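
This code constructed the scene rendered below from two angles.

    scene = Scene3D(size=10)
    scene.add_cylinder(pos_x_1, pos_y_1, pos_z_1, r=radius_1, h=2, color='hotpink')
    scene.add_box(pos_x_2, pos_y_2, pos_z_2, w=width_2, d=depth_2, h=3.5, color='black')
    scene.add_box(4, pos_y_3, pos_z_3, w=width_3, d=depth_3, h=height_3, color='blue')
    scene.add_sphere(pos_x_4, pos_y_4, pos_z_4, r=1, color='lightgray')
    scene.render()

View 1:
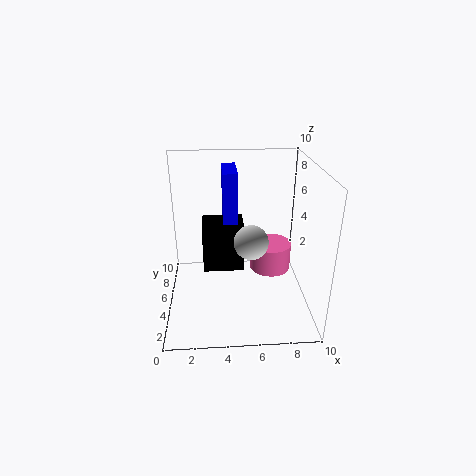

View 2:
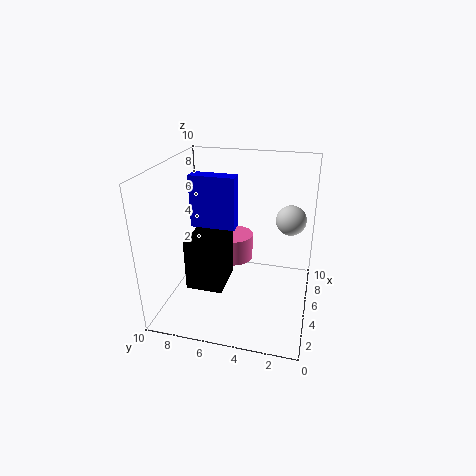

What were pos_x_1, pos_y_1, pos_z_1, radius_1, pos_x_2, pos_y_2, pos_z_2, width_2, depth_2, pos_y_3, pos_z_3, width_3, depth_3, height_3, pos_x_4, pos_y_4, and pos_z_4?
pos_x_1 = 7.5; pos_y_1 = 6; pos_z_1 = 2; radius_1 = 1.5; pos_x_2 = 2.5; pos_y_2 = 5.5; pos_z_2 = 2; width_2 = 3; depth_2 = 2.5; pos_y_3 = 5; pos_z_3 = 6; width_3 = 1; depth_3 = 3; height_3 = 3.5; pos_x_4 = 5.5; pos_y_4 = 1.5; pos_z_4 = 6.5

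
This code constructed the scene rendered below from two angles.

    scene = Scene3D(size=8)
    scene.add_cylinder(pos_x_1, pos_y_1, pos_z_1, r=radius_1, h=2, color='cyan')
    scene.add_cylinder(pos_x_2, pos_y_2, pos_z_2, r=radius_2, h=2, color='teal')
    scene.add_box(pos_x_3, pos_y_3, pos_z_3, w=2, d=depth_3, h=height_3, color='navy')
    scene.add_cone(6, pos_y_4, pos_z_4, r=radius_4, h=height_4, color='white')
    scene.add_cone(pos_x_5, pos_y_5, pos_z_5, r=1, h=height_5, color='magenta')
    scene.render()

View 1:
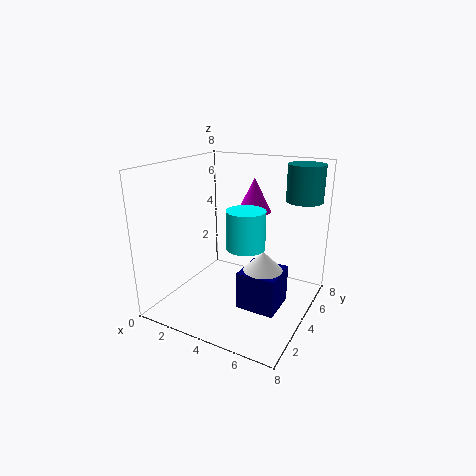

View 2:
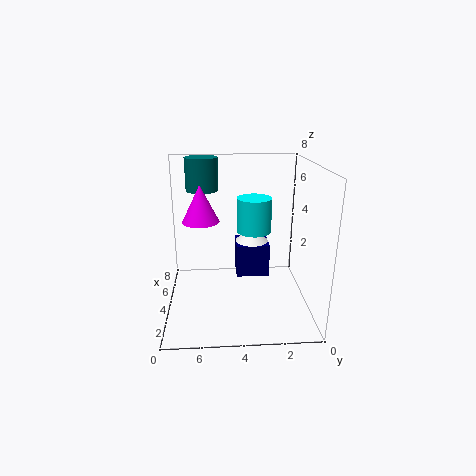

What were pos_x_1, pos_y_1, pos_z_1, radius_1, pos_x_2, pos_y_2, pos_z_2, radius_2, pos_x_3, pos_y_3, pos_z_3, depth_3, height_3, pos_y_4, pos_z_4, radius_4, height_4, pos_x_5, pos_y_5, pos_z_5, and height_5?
pos_x_1 = 5; pos_y_1 = 3; pos_z_1 = 4; radius_1 = 1; pos_x_2 = 7; pos_y_2 = 6; pos_z_2 = 6; radius_2 = 1; pos_x_3 = 5; pos_y_3 = 2; pos_z_3 = 1; depth_3 = 2; height_3 = 2; pos_y_4 = 3; pos_z_4 = 3; radius_4 = 1; height_4 = 1; pos_x_5 = 4; pos_y_5 = 6; pos_z_5 = 5; height_5 = 2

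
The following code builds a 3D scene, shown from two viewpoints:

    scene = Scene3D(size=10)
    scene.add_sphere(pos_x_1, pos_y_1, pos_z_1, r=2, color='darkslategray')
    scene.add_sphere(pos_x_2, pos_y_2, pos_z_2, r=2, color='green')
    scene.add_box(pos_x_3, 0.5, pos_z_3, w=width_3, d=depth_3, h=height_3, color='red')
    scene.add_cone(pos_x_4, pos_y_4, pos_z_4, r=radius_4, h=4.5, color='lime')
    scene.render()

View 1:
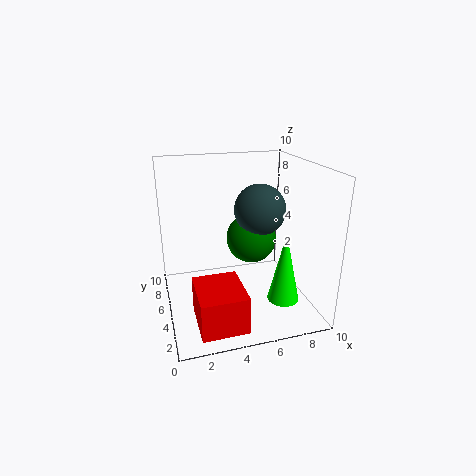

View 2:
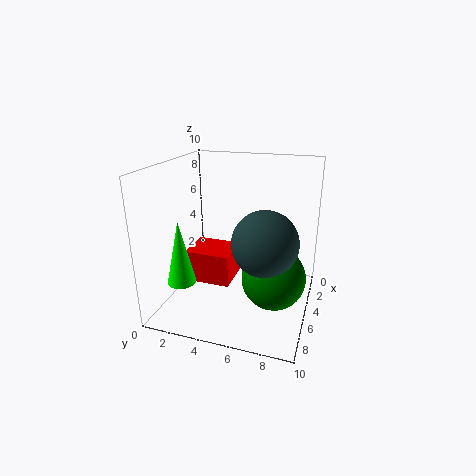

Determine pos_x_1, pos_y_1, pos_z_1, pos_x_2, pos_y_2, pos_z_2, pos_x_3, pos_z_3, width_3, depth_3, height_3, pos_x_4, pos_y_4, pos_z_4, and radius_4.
pos_x_1 = 7.5; pos_y_1 = 7.5; pos_z_1 = 6; pos_x_2 = 7; pos_y_2 = 8; pos_z_2 = 3.5; pos_x_3 = 1.5; pos_z_3 = 0.5; width_3 = 3; depth_3 = 3.5; height_3 = 2.5; pos_x_4 = 7; pos_y_4 = 1.5; pos_z_4 = 2; radius_4 = 1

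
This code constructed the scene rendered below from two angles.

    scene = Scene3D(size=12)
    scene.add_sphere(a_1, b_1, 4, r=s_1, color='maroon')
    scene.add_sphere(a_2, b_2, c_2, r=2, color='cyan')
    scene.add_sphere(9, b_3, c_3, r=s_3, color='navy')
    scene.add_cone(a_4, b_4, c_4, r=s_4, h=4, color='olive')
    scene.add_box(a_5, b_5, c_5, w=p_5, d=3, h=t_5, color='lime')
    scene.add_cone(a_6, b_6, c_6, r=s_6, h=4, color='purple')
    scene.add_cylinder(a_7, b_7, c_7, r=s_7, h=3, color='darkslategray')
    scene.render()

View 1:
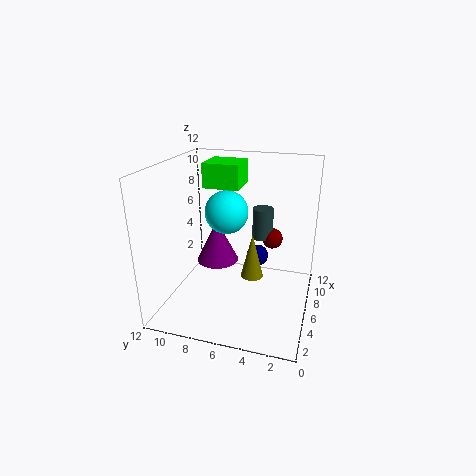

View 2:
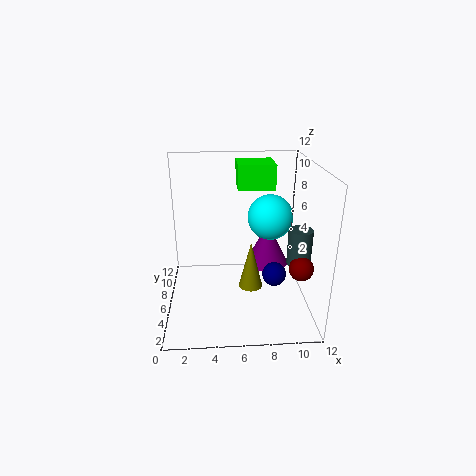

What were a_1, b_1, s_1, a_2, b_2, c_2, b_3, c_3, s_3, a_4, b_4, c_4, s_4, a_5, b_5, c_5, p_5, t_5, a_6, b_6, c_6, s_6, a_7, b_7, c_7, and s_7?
a_1 = 11; b_1 = 4; s_1 = 1; a_2 = 9; b_2 = 8; c_2 = 7; b_3 = 5; c_3 = 3; s_3 = 1; a_4 = 7; b_4 = 5; c_4 = 2; s_4 = 1; a_5 = 6; b_5 = 6; c_5 = 10; p_5 = 3; t_5 = 2; a_6 = 9; b_6 = 9; c_6 = 2; s_6 = 2; a_7 = 11; b_7 = 5; c_7 = 4; s_7 = 1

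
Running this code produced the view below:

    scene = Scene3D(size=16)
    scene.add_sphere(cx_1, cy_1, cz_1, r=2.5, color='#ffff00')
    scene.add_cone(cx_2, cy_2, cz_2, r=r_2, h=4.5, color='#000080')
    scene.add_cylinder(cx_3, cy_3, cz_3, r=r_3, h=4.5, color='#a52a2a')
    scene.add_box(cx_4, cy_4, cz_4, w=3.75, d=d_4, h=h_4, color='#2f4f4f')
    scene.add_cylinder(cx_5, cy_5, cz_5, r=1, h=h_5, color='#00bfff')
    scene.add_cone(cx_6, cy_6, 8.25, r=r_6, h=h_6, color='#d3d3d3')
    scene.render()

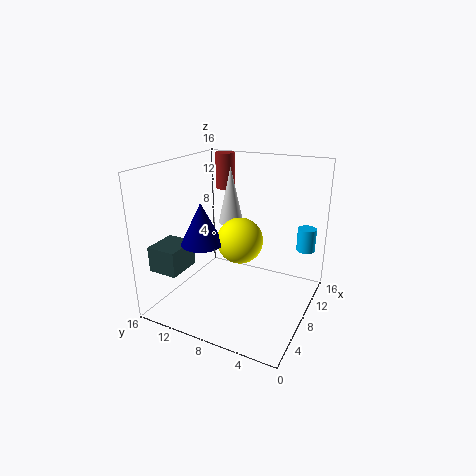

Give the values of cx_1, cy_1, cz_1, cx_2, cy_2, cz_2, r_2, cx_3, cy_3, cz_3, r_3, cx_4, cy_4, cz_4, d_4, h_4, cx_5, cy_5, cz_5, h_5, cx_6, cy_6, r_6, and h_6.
cx_1 = 7.5, cy_1 = 7.5, cz_1 = 8, cx_2 = 5, cy_2 = 10.75, cz_2 = 8, r_2 = 2.25, cx_3 = 14.75, cy_3 = 13.25, cz_3 = 11.5, r_3 = 1.25, cx_4 = 1.5, cy_4 = 12, cz_4 = 5.25, d_4 = 3.25, h_4 = 2.75, cx_5 = 10.5, cy_5 = 1, cz_5 = 7, h_5 = 2.5, cx_6 = 11.5, cy_6 = 10.75, r_6 = 1.5, h_6 = 6.75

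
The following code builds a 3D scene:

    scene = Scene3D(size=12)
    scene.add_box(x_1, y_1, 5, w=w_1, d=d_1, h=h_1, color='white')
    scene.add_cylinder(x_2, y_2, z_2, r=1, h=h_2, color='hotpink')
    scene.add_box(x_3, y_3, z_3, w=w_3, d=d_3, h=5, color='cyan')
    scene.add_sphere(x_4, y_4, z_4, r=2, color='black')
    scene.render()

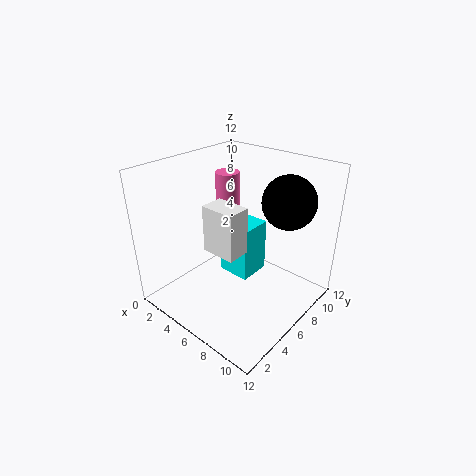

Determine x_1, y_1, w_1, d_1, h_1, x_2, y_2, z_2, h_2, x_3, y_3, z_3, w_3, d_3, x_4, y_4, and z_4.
x_1 = 4, y_1 = 4, w_1 = 3, d_1 = 2, h_1 = 4, x_2 = 4, y_2 = 7, z_2 = 7, h_2 = 4, x_3 = 3, y_3 = 7, z_3 = 1, w_3 = 3, d_3 = 3, x_4 = 10, y_4 = 7, z_4 = 10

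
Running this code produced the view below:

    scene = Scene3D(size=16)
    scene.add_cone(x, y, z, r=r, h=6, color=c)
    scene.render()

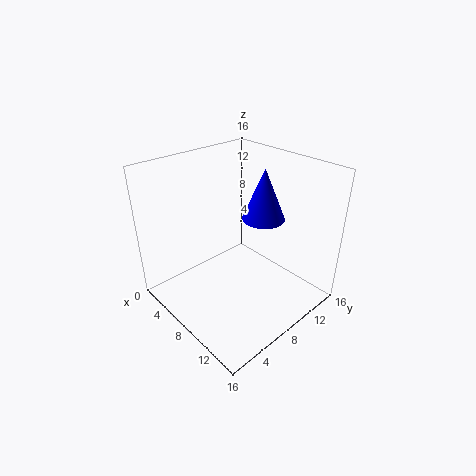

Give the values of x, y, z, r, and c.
x = 8
y = 12
z = 9
r = 2.5
c = 'blue'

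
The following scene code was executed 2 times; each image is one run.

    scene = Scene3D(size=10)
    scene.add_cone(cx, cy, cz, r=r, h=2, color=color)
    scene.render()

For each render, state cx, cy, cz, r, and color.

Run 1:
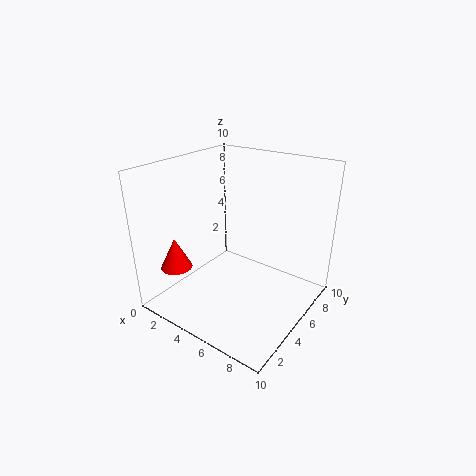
cx = 3
cy = 1
cz = 4
r = 1
color = 'red'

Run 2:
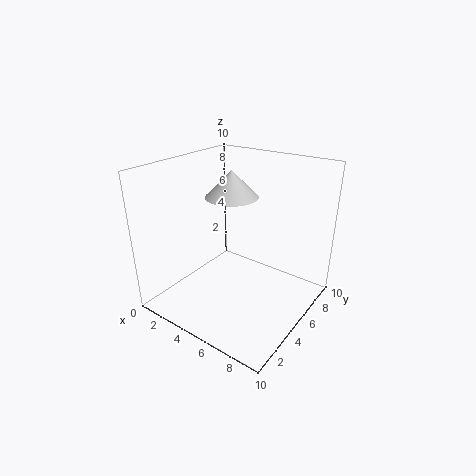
cx = 3
cy = 7
cz = 7
r = 2
color = 'lightgray'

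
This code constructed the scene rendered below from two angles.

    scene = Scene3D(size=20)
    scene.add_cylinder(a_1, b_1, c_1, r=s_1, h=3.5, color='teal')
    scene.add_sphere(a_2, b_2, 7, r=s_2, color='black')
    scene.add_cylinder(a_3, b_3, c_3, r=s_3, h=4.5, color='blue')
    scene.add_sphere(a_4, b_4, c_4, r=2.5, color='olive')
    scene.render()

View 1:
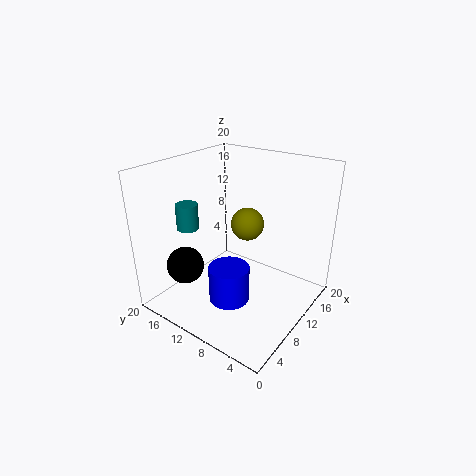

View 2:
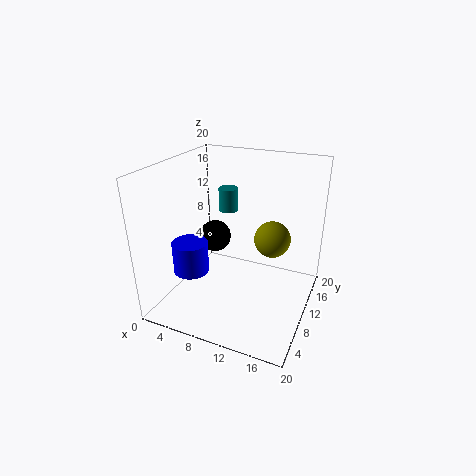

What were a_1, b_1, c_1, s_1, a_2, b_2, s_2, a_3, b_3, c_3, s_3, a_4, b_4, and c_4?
a_1 = 6, b_1 = 15.5, c_1 = 11.5, s_1 = 1.5, a_2 = 4, b_2 = 14.5, s_2 = 2.5, a_3 = 4, b_3 = 7, c_3 = 5, s_3 = 2.5, a_4 = 14.5, b_4 = 11.5, c_4 = 10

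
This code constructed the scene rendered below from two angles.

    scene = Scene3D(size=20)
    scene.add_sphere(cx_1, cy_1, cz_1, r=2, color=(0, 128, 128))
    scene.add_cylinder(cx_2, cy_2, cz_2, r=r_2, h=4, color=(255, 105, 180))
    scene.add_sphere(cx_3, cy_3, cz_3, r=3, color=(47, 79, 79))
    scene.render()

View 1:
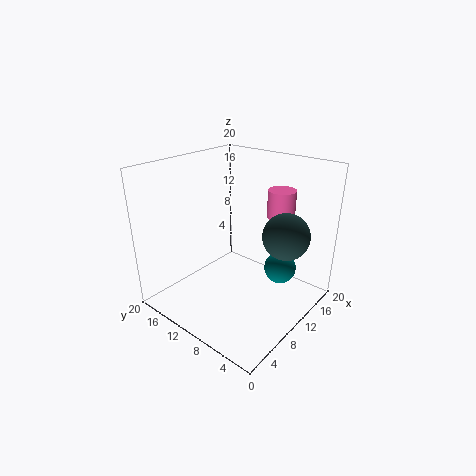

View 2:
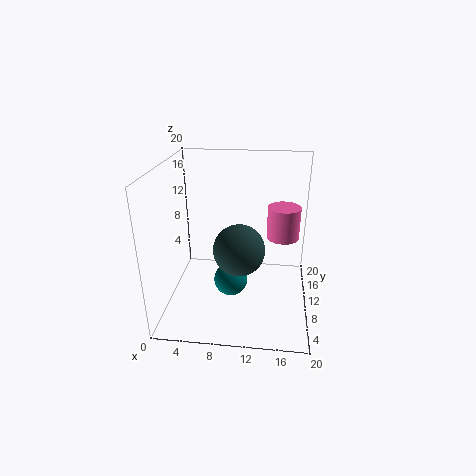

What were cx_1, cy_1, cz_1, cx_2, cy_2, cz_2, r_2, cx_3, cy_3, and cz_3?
cx_1 = 10; cy_1 = 3; cz_1 = 8; cx_2 = 16; cy_2 = 7; cz_2 = 12; r_2 = 2; cx_3 = 11; cy_3 = 3; cz_3 = 12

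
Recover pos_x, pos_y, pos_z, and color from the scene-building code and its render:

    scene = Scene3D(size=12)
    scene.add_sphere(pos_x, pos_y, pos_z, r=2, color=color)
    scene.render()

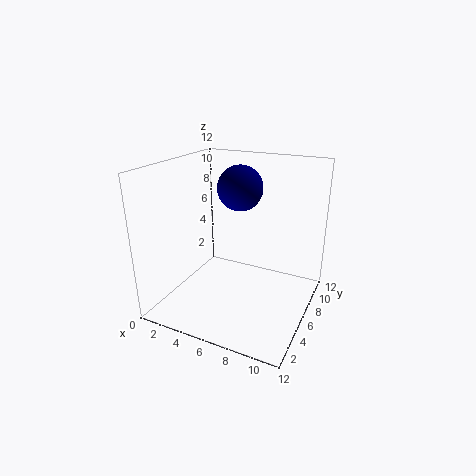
pos_x = 5; pos_y = 8.5; pos_z = 9.5; color = 'navy'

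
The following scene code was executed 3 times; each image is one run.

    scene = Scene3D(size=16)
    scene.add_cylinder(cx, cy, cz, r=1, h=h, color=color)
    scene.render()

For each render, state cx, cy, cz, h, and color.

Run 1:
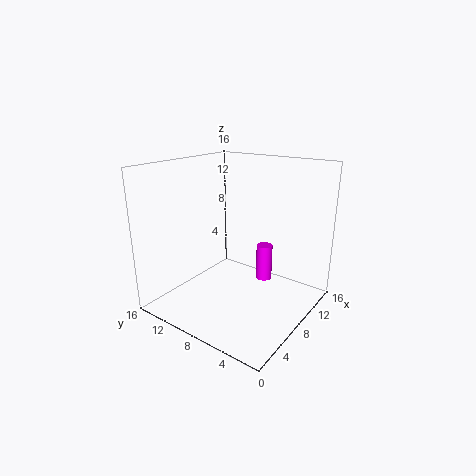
cx = 13, cy = 7.5, cz = 1, h = 4.5, color = 'magenta'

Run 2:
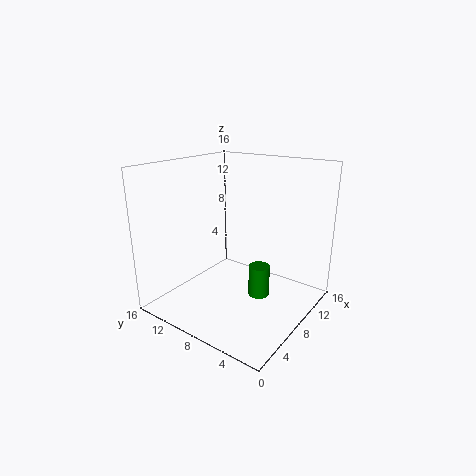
cx = 4.5, cy = 3, cz = 4.5, h = 3, color = 'green'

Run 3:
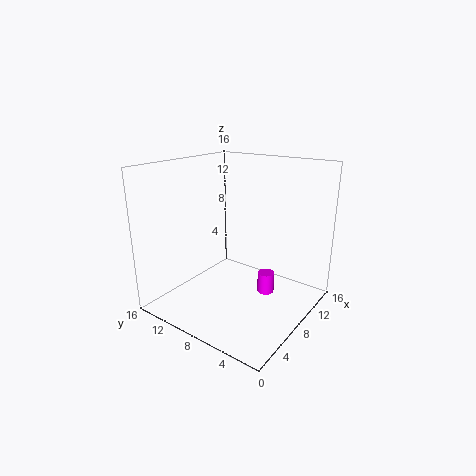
cx = 11, cy = 6, cz = 0.5, h = 2.5, color = 'magenta'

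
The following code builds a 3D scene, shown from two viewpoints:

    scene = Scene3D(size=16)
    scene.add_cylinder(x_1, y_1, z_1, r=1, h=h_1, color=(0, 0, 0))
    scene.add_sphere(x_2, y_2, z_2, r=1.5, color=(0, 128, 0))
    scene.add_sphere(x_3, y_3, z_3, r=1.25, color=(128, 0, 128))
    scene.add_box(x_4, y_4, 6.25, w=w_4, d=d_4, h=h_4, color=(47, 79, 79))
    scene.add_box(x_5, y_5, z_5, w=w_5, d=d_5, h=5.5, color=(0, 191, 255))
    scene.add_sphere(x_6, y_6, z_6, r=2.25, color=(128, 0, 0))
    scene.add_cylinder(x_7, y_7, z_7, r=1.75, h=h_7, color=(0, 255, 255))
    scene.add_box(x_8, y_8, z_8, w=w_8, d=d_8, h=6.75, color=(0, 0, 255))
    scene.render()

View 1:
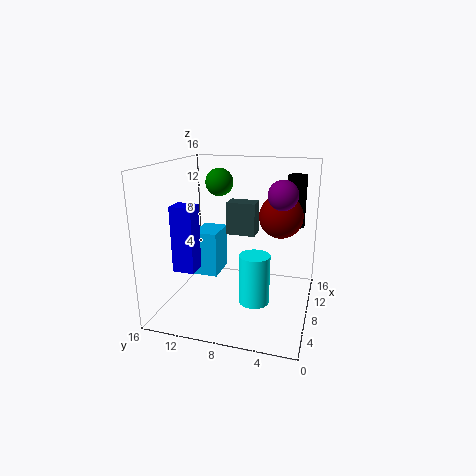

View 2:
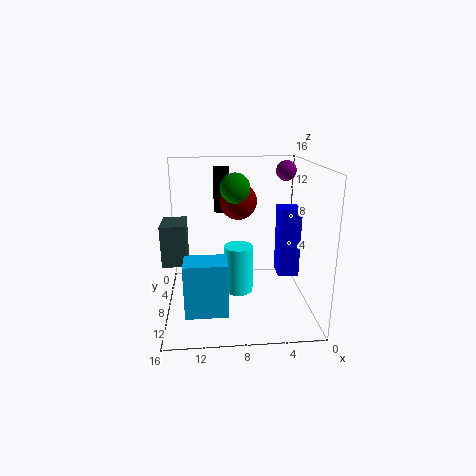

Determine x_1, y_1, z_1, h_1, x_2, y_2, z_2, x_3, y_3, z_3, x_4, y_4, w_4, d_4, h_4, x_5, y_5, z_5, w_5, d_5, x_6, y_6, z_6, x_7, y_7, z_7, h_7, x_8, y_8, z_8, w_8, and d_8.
x_1 = 9.5; y_1 = 2; z_1 = 9.5; h_1 = 5.5; x_2 = 8.5; y_2 = 10.25; z_2 = 14; x_3 = 1.5; y_3 = 2.25; z_3 = 14.5; x_4 = 13.5; y_4 = 7.5; w_4 = 2.5; d_4 = 3.75; h_4 = 4.25; x_5 = 9.5; y_5 = 11.25; z_5 = 2; w_5 = 4.25; d_5 = 3; x_6 = 7.5; y_6 = 3.25; z_6 = 11; x_7 = 7.75; y_7 = 6; z_7 = 0.5; h_7 = 5.75; x_8 = 2.5; y_8 = 11; z_8 = 5.75; w_8 = 2; d_8 = 2.25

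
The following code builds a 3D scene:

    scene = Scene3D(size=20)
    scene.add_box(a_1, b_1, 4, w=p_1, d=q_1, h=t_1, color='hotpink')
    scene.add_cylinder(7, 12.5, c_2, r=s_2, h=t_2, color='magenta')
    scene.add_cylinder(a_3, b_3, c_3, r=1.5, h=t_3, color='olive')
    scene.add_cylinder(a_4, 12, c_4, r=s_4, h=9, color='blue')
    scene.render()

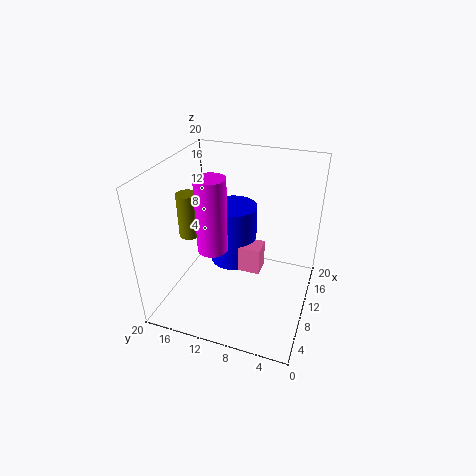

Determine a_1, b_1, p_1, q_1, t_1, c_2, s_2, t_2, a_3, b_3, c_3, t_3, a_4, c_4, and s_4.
a_1 = 10.5
b_1 = 7
p_1 = 3
q_1 = 6
t_1 = 4
c_2 = 9.5
s_2 = 2
t_2 = 10
a_3 = 10
b_3 = 17.5
c_3 = 9
t_3 = 6.5
a_4 = 13.5
c_4 = 4
s_4 = 3.5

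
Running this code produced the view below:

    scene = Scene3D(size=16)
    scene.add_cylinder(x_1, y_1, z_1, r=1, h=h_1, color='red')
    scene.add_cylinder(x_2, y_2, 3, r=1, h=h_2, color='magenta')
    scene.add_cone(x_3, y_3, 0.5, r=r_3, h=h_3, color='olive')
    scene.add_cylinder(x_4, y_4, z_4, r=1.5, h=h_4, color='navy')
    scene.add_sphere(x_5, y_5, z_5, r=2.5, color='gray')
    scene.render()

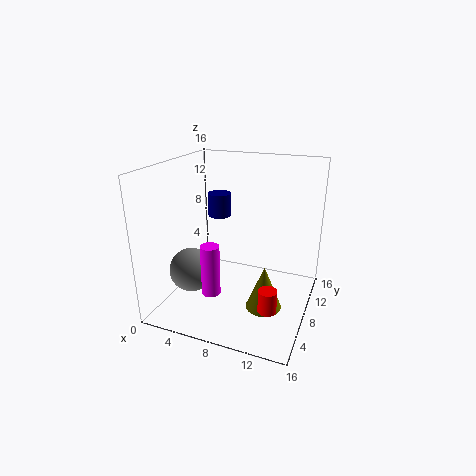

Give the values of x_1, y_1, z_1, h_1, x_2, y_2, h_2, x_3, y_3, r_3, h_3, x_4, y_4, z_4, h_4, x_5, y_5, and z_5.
x_1 = 12.5; y_1 = 5; z_1 = 1.5; h_1 = 2.5; x_2 = 6.5; y_2 = 4; h_2 = 5.5; x_3 = 11.5; y_3 = 7; r_3 = 2; h_3 = 5; x_4 = 3; y_4 = 14; z_4 = 8; h_4 = 3; x_5 = 3; y_5 = 6; z_5 = 4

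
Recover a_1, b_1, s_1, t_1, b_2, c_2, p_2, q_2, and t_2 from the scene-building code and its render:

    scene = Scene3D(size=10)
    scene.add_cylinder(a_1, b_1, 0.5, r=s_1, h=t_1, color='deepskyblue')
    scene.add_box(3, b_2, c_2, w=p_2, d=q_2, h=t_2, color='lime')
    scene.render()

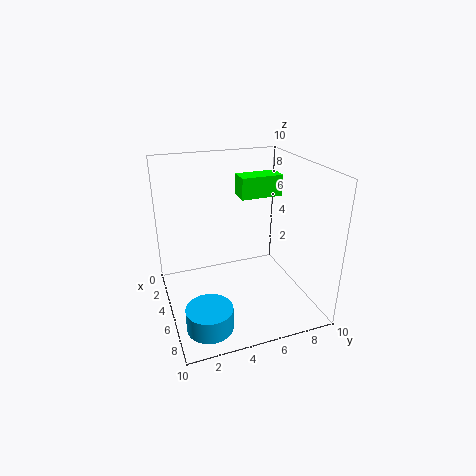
a_1 = 8, b_1 = 2, s_1 = 1.5, t_1 = 1.5, b_2 = 5.5, c_2 = 7.5, p_2 = 1.5, q_2 = 3, t_2 = 1.5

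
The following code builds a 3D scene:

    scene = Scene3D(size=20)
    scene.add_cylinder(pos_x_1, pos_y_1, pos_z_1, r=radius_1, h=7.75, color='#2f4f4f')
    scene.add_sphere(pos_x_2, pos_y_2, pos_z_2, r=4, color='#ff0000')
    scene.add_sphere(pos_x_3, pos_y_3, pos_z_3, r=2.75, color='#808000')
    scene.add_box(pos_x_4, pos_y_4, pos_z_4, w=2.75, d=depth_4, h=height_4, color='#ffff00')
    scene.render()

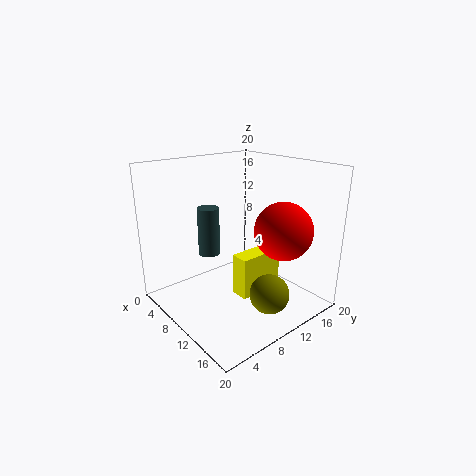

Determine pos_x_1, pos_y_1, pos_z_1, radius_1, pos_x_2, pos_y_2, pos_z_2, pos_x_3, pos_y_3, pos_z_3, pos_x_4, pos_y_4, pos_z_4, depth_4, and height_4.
pos_x_1 = 1.75; pos_y_1 = 10.75; pos_z_1 = 4.5; radius_1 = 1.75; pos_x_2 = 14.5; pos_y_2 = 14.25; pos_z_2 = 11.25; pos_x_3 = 15; pos_y_3 = 11.5; pos_z_3 = 2.75; pos_x_4 = 8.5; pos_y_4 = 10.25; pos_z_4 = 0.5; depth_4 = 7; height_4 = 6.25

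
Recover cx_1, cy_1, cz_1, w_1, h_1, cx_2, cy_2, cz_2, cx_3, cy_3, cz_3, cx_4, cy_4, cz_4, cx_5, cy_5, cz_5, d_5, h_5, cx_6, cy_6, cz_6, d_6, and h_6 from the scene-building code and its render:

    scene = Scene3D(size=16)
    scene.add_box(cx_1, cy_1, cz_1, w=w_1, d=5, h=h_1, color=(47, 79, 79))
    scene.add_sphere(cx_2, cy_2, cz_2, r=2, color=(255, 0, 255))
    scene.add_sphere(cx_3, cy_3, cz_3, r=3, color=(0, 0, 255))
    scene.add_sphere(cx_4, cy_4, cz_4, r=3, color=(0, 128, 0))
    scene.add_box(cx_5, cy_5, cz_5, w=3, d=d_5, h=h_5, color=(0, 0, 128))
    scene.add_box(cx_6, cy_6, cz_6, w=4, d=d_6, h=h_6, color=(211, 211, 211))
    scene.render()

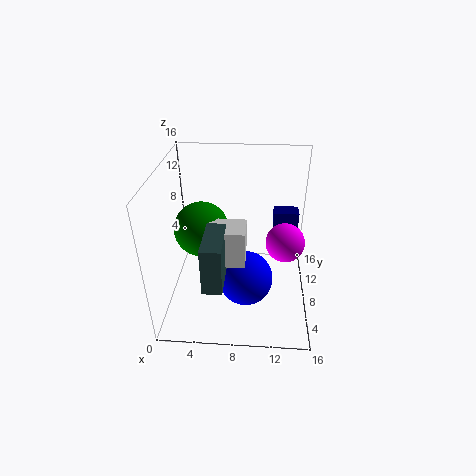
cx_1 = 5, cy_1 = 1, cz_1 = 6, w_1 = 2, h_1 = 5, cx_2 = 13, cy_2 = 6, cz_2 = 9, cx_3 = 9, cy_3 = 6, cz_3 = 4, cx_4 = 4, cy_4 = 8, cz_4 = 9, cx_5 = 12, cy_5 = 12, cz_5 = 7, d_5 = 2, h_5 = 2, cx_6 = 5, cy_6 = 4, cz_6 = 7, d_6 = 3, h_6 = 4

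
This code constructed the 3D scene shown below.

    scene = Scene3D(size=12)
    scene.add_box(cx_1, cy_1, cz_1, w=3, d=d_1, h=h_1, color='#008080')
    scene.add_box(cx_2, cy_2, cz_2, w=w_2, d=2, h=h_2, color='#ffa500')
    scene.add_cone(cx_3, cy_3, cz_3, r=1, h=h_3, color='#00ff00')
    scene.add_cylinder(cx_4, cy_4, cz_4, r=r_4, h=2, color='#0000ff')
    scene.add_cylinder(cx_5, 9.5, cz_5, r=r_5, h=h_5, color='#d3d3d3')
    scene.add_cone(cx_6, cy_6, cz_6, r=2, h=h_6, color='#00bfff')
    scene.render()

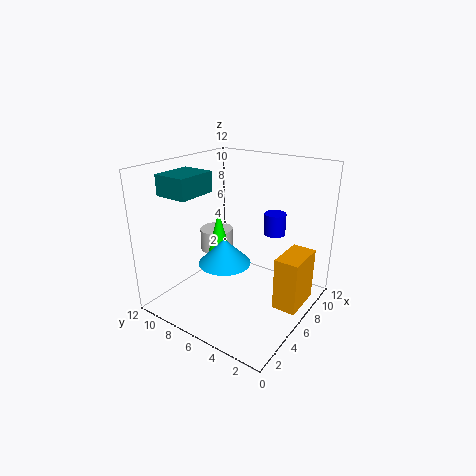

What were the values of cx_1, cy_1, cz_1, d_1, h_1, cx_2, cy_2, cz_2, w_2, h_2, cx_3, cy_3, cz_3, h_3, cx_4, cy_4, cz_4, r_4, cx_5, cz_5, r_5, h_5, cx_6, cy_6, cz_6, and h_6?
cx_1 = 0.5
cy_1 = 6.5
cz_1 = 10.5
d_1 = 2.5
h_1 = 1.5
cx_2 = 6
cy_2 = 0.5
cz_2 = 0.5
w_2 = 3.5
h_2 = 4.5
cx_3 = 6
cy_3 = 8
cz_3 = 4
h_3 = 4
cx_4 = 10.5
cy_4 = 5
cz_4 = 5
r_4 = 1
cx_5 = 7.5
cz_5 = 3.5
r_5 = 1.5
h_5 = 2
cx_6 = 3.5
cy_6 = 5.5
cz_6 = 5
h_6 = 2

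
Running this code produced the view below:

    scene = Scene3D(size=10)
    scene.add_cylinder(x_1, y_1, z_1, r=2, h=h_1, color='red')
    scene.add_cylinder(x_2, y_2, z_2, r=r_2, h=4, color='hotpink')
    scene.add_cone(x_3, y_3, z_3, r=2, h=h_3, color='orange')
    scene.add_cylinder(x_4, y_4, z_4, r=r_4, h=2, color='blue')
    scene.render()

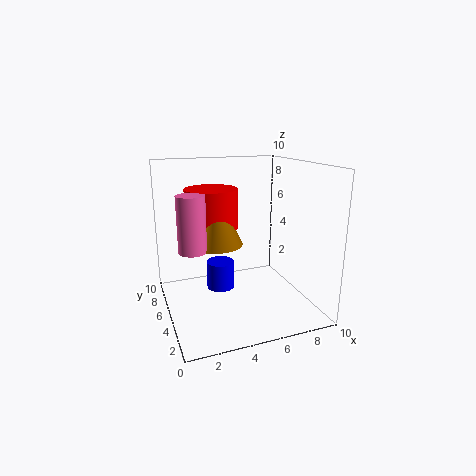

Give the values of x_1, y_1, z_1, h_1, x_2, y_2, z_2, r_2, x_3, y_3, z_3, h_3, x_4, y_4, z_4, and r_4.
x_1 = 4
y_1 = 8
z_1 = 5
h_1 = 3
x_2 = 2
y_2 = 6
z_2 = 4
r_2 = 1
x_3 = 4
y_3 = 7
z_3 = 4
h_3 = 4
x_4 = 4
y_4 = 6
z_4 = 1
r_4 = 1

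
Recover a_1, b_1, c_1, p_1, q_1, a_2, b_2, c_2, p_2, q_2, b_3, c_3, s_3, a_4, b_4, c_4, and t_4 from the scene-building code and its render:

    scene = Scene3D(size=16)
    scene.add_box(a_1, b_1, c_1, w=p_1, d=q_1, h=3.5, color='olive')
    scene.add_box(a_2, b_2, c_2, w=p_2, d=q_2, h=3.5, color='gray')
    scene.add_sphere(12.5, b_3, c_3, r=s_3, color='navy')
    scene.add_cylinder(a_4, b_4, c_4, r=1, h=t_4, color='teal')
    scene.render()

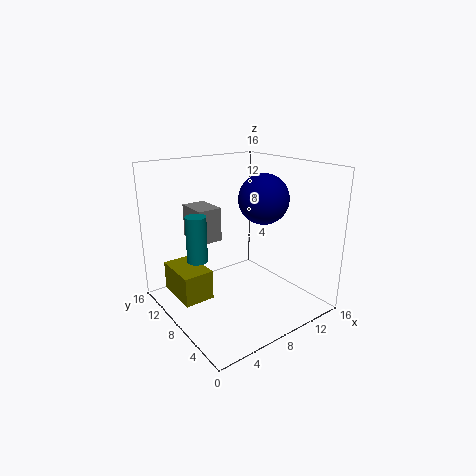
a_1 = 2
b_1 = 9.5
c_1 = 0.5
p_1 = 3.5
q_1 = 5.5
a_2 = 3
b_2 = 7.5
c_2 = 8.5
p_2 = 2.5
q_2 = 3.5
b_3 = 9
c_3 = 11.5
s_3 = 3
a_4 = 2
b_4 = 6.5
c_4 = 7.5
t_4 = 4.5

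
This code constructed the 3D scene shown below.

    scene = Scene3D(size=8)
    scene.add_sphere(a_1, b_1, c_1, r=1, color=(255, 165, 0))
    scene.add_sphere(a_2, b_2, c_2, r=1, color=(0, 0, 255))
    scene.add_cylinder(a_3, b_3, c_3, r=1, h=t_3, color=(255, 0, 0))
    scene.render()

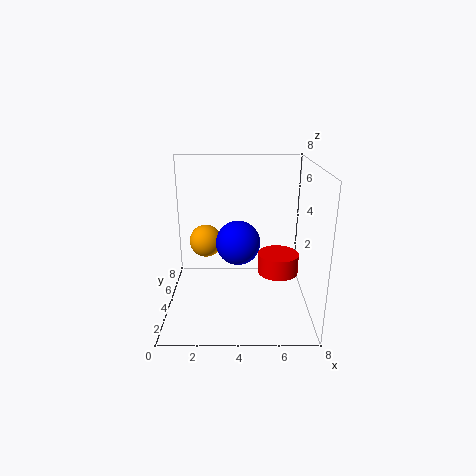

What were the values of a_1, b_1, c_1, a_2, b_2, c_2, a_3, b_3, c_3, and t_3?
a_1 = 2, b_1 = 6, c_1 = 3, a_2 = 4, b_2 = 1, c_2 = 5, a_3 = 6, b_3 = 2, c_3 = 3, t_3 = 1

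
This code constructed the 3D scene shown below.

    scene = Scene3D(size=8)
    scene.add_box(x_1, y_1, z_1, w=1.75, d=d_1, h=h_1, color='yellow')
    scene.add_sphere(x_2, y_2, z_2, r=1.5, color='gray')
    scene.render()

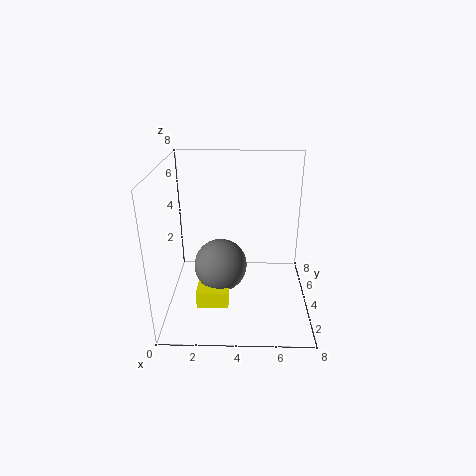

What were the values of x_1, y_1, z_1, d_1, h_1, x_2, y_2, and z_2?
x_1 = 1.75
y_1 = 2.25
z_1 = 0.5
d_1 = 1.25
h_1 = 1
x_2 = 3
y_2 = 4
z_2 = 2.25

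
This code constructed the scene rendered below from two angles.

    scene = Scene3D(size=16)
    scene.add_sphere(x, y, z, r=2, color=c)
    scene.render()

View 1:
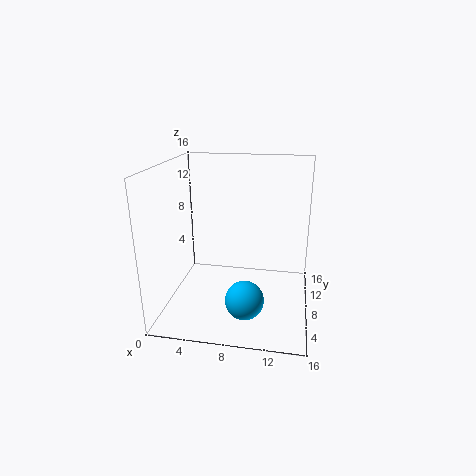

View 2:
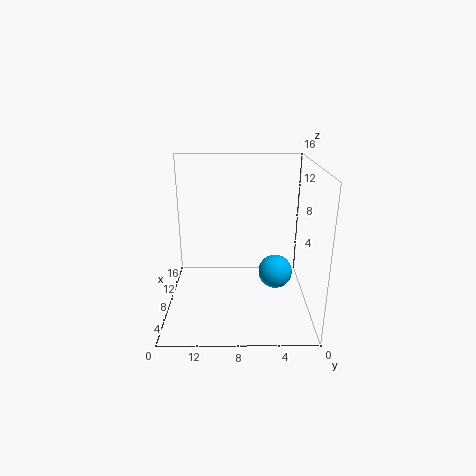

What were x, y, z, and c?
x = 9.5; y = 3.5; z = 3; c = 'deepskyblue'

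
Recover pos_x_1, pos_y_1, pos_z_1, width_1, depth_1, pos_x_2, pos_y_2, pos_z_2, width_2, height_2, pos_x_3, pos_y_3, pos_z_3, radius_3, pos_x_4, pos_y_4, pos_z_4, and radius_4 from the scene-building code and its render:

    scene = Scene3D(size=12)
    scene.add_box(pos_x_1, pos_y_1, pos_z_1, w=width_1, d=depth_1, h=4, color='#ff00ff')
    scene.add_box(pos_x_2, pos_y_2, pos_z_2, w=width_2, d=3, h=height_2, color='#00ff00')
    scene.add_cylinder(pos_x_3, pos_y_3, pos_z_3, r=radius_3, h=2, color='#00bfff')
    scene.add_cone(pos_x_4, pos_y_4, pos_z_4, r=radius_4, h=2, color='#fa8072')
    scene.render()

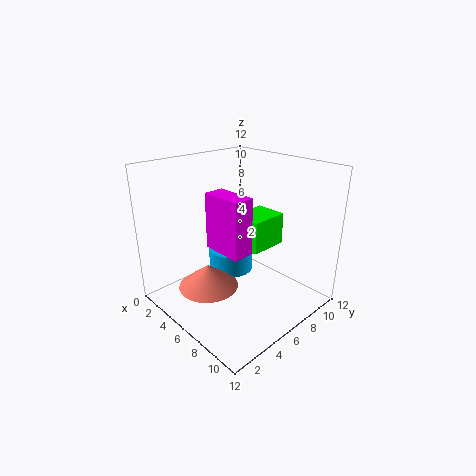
pos_x_1 = 7, pos_y_1 = 2, pos_z_1 = 7, width_1 = 3, depth_1 = 1.5, pos_x_2 = 6.5, pos_y_2 = 5, pos_z_2 = 6, width_2 = 2.5, height_2 = 2.5, pos_x_3 = 4, pos_y_3 = 7, pos_z_3 = 2, radius_3 = 2, pos_x_4 = 5, pos_y_4 = 3.5, pos_z_4 = 2, radius_4 = 2.5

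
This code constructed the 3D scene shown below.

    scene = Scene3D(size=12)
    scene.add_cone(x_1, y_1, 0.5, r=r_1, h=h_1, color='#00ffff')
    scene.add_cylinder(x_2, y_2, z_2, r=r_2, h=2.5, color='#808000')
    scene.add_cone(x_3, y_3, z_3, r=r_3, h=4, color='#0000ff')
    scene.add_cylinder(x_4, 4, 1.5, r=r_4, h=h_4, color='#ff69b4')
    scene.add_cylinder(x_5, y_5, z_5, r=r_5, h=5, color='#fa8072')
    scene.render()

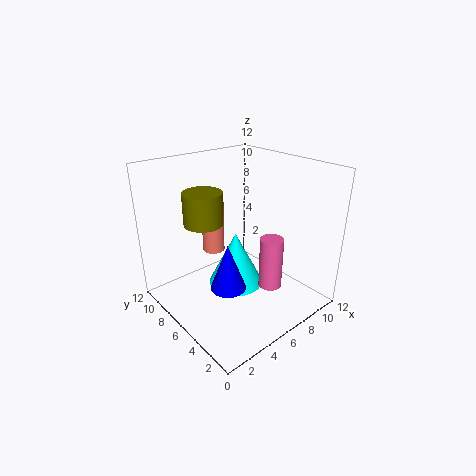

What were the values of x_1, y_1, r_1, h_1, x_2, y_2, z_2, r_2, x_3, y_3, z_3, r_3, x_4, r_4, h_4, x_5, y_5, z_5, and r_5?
x_1 = 7
y_1 = 7.5
r_1 = 2.5
h_1 = 5
x_2 = 3
y_2 = 6.5
z_2 = 8
r_2 = 1.5
x_3 = 4.5
y_3 = 5.5
z_3 = 2
r_3 = 1.5
x_4 = 8
r_4 = 1
h_4 = 4.5
x_5 = 6
y_5 = 9.5
z_5 = 3.5
r_5 = 1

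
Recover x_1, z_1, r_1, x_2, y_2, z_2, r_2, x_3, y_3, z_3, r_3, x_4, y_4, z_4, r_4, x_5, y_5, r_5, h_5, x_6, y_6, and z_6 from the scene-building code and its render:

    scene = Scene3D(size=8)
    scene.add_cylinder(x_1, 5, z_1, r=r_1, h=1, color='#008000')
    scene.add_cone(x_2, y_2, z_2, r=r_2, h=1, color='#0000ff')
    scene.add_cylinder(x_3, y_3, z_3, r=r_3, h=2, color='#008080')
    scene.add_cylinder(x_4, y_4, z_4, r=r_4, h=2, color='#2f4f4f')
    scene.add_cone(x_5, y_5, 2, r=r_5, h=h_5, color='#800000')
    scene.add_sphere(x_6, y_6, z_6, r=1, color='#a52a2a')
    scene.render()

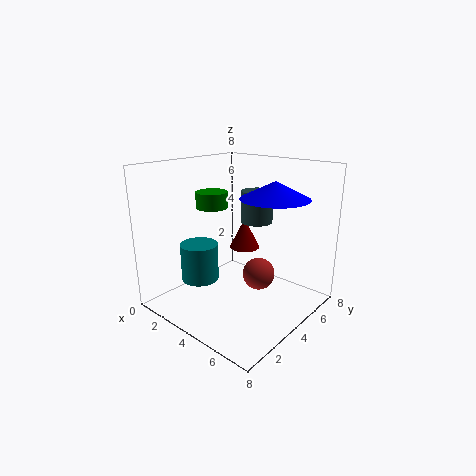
x_1 = 1; z_1 = 5; r_1 = 1; x_2 = 5; y_2 = 6; z_2 = 6; r_2 = 2; x_3 = 3; y_3 = 2; z_3 = 2; r_3 = 1; x_4 = 3; y_4 = 7; z_4 = 4; r_4 = 1; x_5 = 2; y_5 = 7; r_5 = 1; h_5 = 2; x_6 = 4; y_6 = 6; z_6 = 1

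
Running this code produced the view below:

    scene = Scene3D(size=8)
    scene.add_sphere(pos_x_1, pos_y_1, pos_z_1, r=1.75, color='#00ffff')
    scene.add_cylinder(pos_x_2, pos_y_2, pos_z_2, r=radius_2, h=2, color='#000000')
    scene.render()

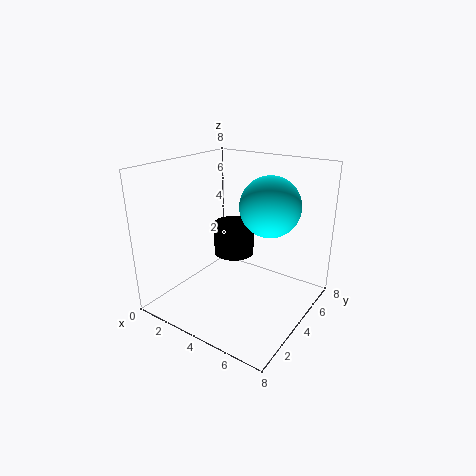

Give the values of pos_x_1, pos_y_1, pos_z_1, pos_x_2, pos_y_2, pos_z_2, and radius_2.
pos_x_1 = 5; pos_y_1 = 5.75; pos_z_1 = 5.5; pos_x_2 = 2.5; pos_y_2 = 5.75; pos_z_2 = 2; radius_2 = 1.25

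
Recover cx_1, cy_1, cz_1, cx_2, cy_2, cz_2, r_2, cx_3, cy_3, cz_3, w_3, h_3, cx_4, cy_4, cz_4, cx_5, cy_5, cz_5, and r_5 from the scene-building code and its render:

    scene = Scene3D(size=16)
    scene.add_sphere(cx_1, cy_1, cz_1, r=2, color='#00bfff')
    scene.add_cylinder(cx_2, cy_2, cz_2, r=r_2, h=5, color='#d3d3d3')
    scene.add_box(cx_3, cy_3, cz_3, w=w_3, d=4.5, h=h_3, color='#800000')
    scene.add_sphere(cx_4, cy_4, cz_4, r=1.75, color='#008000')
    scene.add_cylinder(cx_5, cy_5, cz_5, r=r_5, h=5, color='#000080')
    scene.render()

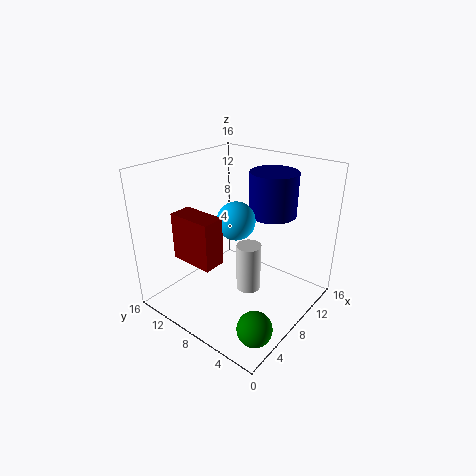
cx_1 = 6.75, cy_1 = 7.25, cz_1 = 10.75, cx_2 = 6, cy_2 = 5, cz_2 = 4, r_2 = 1.25, cx_3 = 1.25, cy_3 = 6.25, cz_3 = 7.75, w_3 = 2.25, h_3 = 4.75, cx_4 = 2.75, cy_4 = 1.75, cz_4 = 2.25, cx_5 = 12.5, cy_5 = 6.5, cz_5 = 9.75, r_5 = 2.75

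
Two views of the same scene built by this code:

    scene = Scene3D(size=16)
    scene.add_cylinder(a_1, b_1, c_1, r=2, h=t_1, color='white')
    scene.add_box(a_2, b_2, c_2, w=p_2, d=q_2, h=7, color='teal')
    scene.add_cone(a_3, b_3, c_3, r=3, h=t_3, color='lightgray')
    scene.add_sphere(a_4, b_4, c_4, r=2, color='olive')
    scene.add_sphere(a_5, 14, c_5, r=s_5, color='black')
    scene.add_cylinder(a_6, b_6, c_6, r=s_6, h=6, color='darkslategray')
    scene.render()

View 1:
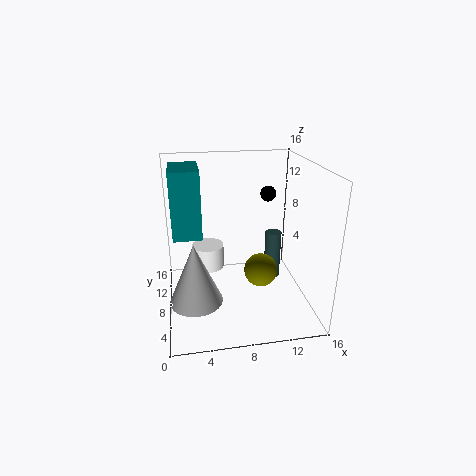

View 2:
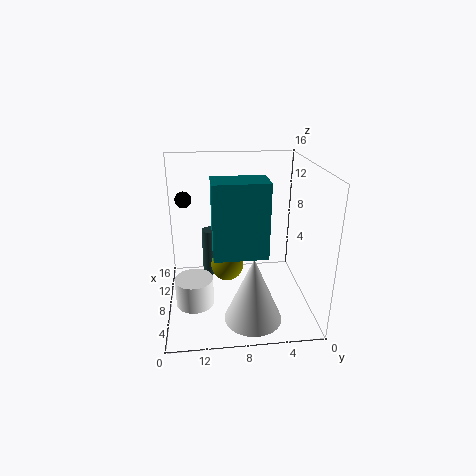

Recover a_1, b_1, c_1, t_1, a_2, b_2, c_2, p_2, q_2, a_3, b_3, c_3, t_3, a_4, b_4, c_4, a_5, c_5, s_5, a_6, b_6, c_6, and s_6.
a_1 = 5
b_1 = 13
c_1 = 2
t_1 = 3
a_2 = 1
b_2 = 6
c_2 = 9
p_2 = 3
q_2 = 5
a_3 = 3
b_3 = 7
c_3 = 1
t_3 = 7
a_4 = 11
b_4 = 9
c_4 = 3
a_5 = 13
c_5 = 11
s_5 = 1
a_6 = 13
b_6 = 11
c_6 = 1
s_6 = 1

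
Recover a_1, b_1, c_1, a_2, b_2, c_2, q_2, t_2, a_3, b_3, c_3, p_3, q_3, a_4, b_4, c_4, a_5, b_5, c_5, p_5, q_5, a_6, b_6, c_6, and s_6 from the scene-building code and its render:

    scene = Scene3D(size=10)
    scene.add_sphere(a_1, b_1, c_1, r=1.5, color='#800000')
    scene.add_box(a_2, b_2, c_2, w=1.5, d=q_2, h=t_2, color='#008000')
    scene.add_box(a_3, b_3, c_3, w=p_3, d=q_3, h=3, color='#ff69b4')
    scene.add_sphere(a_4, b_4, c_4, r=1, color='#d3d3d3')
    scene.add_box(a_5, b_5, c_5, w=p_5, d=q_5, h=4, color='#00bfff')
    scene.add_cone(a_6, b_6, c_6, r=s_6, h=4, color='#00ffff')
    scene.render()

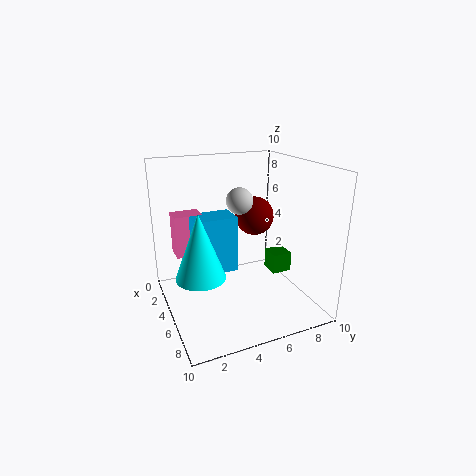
a_1 = 2.5; b_1 = 7.5; c_1 = 5.5; a_2 = 3.5; b_2 = 8; c_2 = 1.5; q_2 = 1.5; t_2 = 1.5; a_3 = 2; b_3 = 1; c_3 = 3.5; p_3 = 1.5; q_3 = 2; a_4 = 3; b_4 = 6; c_4 = 7; a_5 = 3; b_5 = 2; c_5 = 2.5; p_5 = 2; q_5 = 3; a_6 = 7.5; b_6 = 1.5; c_6 = 4; s_6 = 1.5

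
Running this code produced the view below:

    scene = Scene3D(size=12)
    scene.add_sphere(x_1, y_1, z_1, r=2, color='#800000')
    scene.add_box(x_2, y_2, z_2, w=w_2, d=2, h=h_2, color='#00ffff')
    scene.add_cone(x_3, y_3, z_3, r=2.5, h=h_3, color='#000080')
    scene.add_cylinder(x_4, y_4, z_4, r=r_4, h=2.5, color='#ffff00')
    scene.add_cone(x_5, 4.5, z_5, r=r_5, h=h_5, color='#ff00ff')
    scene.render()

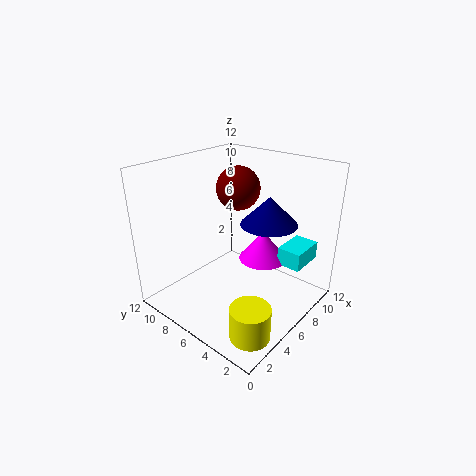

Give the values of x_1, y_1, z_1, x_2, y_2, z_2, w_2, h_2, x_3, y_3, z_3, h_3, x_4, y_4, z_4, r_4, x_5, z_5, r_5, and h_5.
x_1 = 9, y_1 = 8.5, z_1 = 9, x_2 = 7.5, y_2 = 1, z_2 = 4, w_2 = 3, h_2 = 1.5, x_3 = 9, y_3 = 5, z_3 = 6.5, h_3 = 2.5, x_4 = 2, y_4 = 1.5, z_4 = 1, r_4 = 1.5, x_5 = 7.5, z_5 = 4, r_5 = 2, h_5 = 2.5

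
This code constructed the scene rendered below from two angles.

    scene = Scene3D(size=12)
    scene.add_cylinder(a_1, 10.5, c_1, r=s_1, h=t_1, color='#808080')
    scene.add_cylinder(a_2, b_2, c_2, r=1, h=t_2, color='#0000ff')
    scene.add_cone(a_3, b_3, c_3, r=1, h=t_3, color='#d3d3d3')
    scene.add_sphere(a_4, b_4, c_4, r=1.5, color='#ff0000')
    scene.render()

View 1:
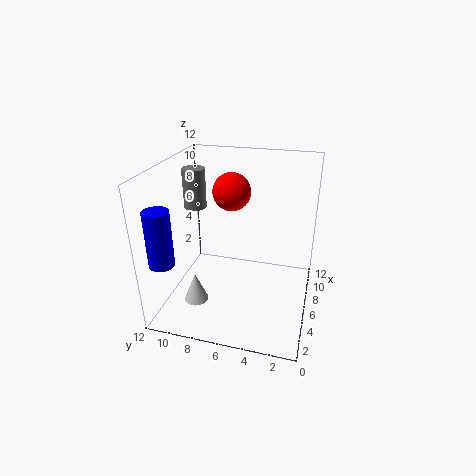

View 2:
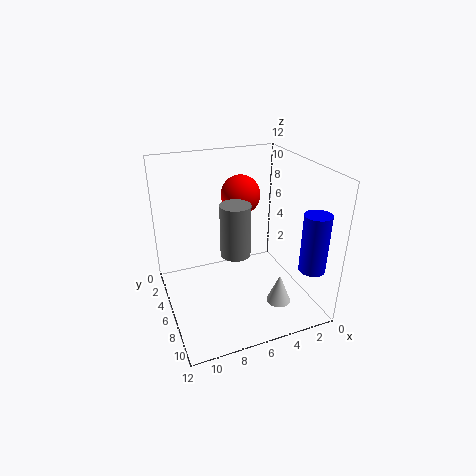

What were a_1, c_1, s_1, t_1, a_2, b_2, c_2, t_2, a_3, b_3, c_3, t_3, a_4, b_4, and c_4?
a_1 = 8; c_1 = 7.5; s_1 = 1; t_1 = 3.5; a_2 = 2; b_2 = 11; c_2 = 5; t_2 = 4.5; a_3 = 3.5; b_3 = 9; c_3 = 1; t_3 = 2.5; a_4 = 6; b_4 = 6.5; c_4 = 10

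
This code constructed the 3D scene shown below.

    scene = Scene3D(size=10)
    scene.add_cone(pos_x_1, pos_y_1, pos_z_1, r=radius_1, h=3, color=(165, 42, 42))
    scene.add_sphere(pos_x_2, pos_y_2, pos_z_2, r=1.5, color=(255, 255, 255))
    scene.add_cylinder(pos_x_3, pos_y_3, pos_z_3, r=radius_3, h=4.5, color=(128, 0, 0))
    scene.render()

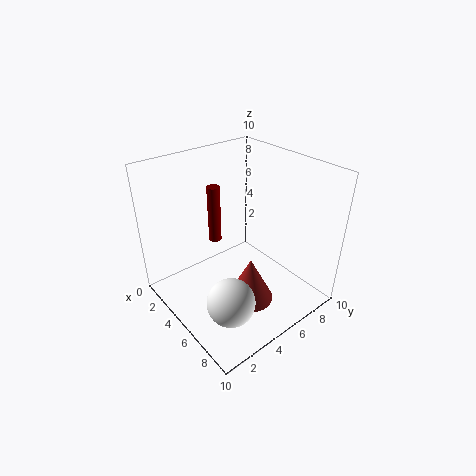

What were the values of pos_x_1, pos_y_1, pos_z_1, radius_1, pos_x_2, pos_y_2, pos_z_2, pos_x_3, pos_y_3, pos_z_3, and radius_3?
pos_x_1 = 7.5
pos_y_1 = 4
pos_z_1 = 2
radius_1 = 1.5
pos_x_2 = 8
pos_y_2 = 2
pos_z_2 = 3
pos_x_3 = 1.5
pos_y_3 = 5.5
pos_z_3 = 3
radius_3 = 0.5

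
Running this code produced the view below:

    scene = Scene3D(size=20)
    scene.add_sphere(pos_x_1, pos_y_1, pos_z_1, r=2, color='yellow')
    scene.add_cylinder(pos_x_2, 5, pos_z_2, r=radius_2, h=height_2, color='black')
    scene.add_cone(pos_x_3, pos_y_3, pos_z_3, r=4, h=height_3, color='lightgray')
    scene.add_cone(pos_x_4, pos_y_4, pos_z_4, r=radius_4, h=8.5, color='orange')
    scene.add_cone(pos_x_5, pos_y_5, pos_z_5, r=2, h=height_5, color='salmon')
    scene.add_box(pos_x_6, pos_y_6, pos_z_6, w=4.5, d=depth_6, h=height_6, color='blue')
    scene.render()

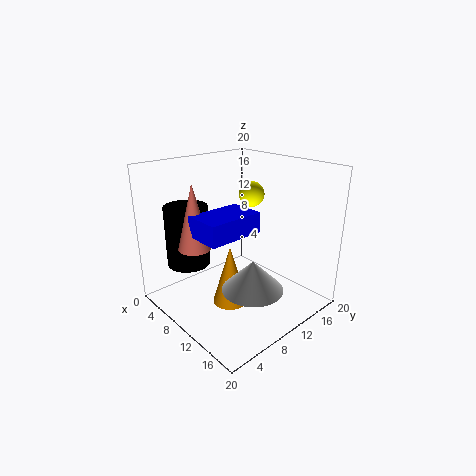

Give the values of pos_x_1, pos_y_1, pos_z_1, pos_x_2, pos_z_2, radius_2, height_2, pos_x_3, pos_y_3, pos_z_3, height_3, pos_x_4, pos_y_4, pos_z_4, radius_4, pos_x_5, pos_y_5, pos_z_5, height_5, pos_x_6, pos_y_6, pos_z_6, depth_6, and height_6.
pos_x_1 = 5.5
pos_y_1 = 17
pos_z_1 = 14
pos_x_2 = 5
pos_z_2 = 6
radius_2 = 3
height_2 = 8.5
pos_x_3 = 15
pos_y_3 = 8
pos_z_3 = 5
height_3 = 4
pos_x_4 = 10
pos_y_4 = 8.5
pos_z_4 = 0.5
radius_4 = 2.5
pos_x_5 = 10.5
pos_y_5 = 2.5
pos_z_5 = 11
height_5 = 8
pos_x_6 = 11
pos_y_6 = 1.5
pos_z_6 = 13
depth_6 = 7
height_6 = 2.5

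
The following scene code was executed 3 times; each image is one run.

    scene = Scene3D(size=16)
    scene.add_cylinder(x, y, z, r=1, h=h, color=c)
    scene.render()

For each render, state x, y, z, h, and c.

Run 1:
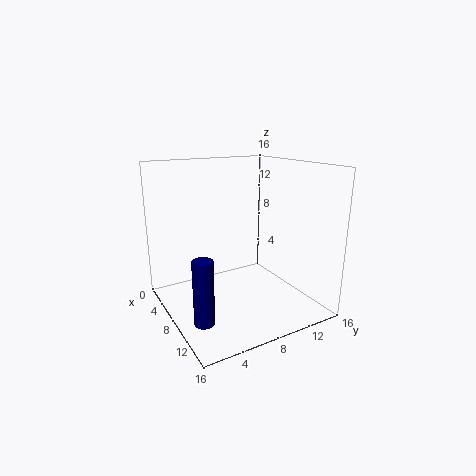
x = 12.5; y = 1.75; z = 1.75; h = 6.5; c = 'navy'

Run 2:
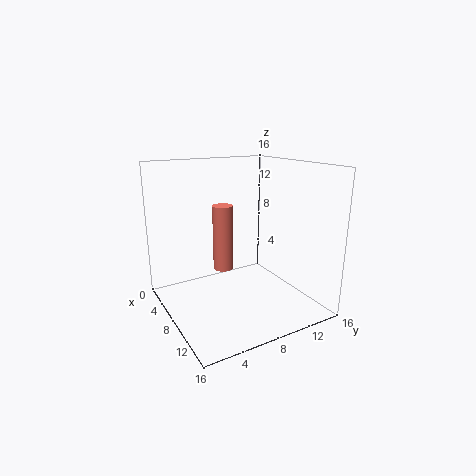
x = 10.25; y = 5; z = 6; h = 6.5; c = 'salmon'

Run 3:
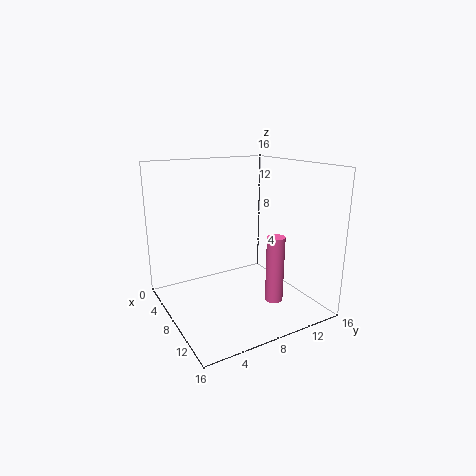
x = 11; y = 11; z = 1; h = 7.5; c = 'hotpink'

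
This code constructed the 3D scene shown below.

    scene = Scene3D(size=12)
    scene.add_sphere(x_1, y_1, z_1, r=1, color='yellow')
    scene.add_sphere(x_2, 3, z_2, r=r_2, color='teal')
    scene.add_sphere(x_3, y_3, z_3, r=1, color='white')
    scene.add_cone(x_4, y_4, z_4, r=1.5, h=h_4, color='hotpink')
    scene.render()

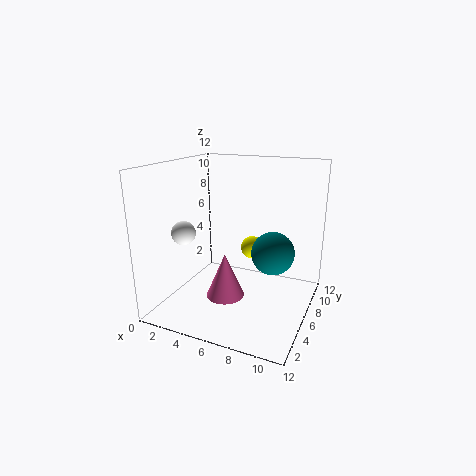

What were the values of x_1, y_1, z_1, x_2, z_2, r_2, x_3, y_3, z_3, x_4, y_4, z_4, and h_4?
x_1 = 6.5, y_1 = 8, z_1 = 4.5, x_2 = 10, z_2 = 6.5, r_2 = 1.5, x_3 = 2, y_3 = 4, z_3 = 6.5, x_4 = 6, y_4 = 3.5, z_4 = 2, h_4 = 3.5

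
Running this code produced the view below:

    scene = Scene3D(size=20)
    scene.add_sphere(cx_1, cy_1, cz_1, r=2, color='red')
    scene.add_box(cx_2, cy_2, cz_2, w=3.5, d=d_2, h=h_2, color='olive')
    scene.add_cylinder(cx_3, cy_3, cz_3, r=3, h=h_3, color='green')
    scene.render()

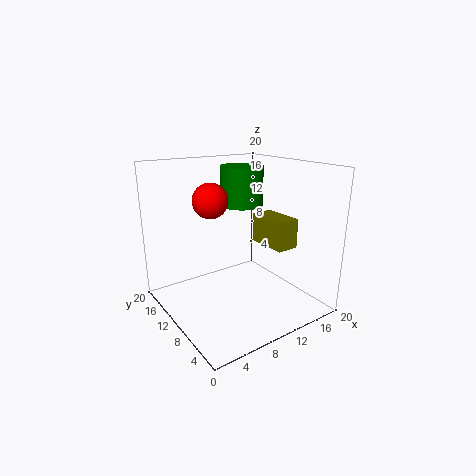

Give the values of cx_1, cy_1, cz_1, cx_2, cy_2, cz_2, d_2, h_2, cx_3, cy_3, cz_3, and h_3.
cx_1 = 3.5
cy_1 = 6
cz_1 = 17
cx_2 = 16
cy_2 = 8
cz_2 = 7
d_2 = 6.5
h_2 = 4.5
cx_3 = 12
cy_3 = 12
cz_3 = 14
h_3 = 5.5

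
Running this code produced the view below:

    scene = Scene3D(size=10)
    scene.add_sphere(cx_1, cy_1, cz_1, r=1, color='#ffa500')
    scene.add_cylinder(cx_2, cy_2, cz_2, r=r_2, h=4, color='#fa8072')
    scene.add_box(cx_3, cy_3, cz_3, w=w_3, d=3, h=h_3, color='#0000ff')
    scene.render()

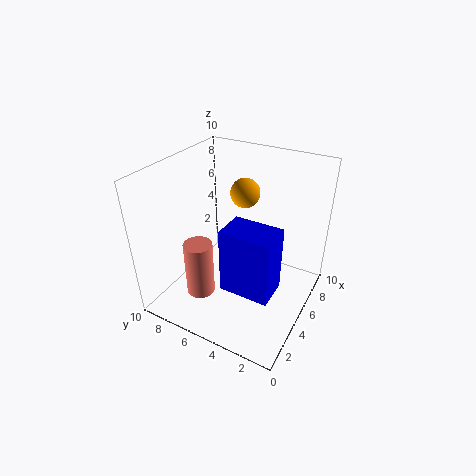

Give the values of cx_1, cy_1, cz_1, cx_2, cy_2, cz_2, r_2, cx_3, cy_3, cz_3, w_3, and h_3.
cx_1 = 6, cy_1 = 5, cz_1 = 8, cx_2 = 3, cy_2 = 7, cz_2 = 1, r_2 = 1, cx_3 = 1, cy_3 = 1, cz_3 = 4, w_3 = 2, h_3 = 4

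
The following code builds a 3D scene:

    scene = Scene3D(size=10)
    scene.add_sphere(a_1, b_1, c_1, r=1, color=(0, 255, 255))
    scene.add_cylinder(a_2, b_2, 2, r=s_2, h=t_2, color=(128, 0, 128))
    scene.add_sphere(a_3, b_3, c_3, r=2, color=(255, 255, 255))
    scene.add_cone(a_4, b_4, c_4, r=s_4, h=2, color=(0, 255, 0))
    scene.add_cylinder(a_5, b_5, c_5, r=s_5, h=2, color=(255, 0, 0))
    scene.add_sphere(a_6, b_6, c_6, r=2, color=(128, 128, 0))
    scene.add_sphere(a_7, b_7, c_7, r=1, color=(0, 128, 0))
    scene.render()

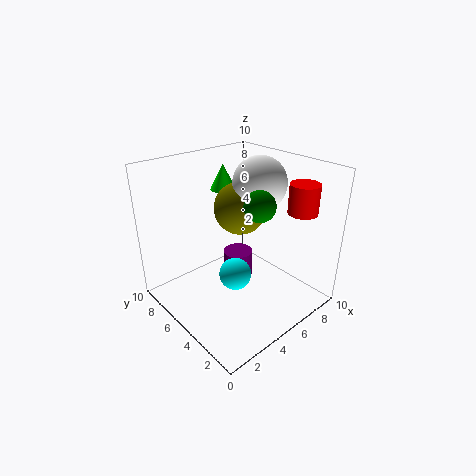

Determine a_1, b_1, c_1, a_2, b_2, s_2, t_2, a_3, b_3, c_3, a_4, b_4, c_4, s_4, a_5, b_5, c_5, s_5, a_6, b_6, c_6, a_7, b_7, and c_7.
a_1 = 3; b_1 = 3; c_1 = 4; a_2 = 5; b_2 = 5; s_2 = 1; t_2 = 2; a_3 = 8; b_3 = 6; c_3 = 8; a_4 = 7; b_4 = 9; c_4 = 7; s_4 = 1; a_5 = 8; b_5 = 2; c_5 = 7; s_5 = 1; a_6 = 7; b_6 = 7; c_6 = 6; a_7 = 5; b_7 = 3; c_7 = 8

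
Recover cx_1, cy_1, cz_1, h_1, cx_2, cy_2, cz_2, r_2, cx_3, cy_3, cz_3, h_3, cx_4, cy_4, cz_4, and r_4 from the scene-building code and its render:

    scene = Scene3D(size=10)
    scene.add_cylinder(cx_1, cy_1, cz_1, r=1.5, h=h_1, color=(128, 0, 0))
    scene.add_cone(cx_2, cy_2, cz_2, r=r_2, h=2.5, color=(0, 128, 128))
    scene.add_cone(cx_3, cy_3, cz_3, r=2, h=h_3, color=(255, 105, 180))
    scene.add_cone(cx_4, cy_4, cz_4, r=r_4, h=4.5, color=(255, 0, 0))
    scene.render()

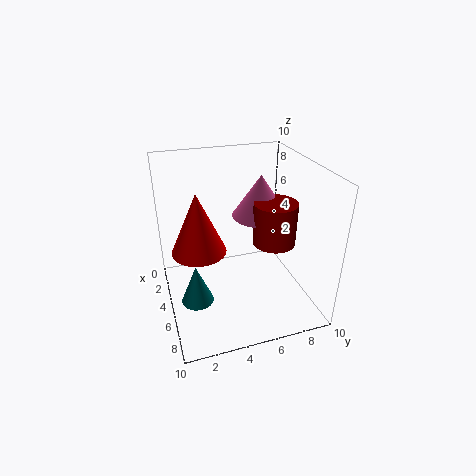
cx_1 = 5.5, cy_1 = 7.5, cz_1 = 4.5, h_1 = 3, cx_2 = 7.5, cy_2 = 1.5, cz_2 = 2.5, r_2 = 1, cx_3 = 4, cy_3 = 7, cz_3 = 6, h_3 = 3, cx_4 = 3.5, cy_4 = 2.5, cz_4 = 3.5, r_4 = 2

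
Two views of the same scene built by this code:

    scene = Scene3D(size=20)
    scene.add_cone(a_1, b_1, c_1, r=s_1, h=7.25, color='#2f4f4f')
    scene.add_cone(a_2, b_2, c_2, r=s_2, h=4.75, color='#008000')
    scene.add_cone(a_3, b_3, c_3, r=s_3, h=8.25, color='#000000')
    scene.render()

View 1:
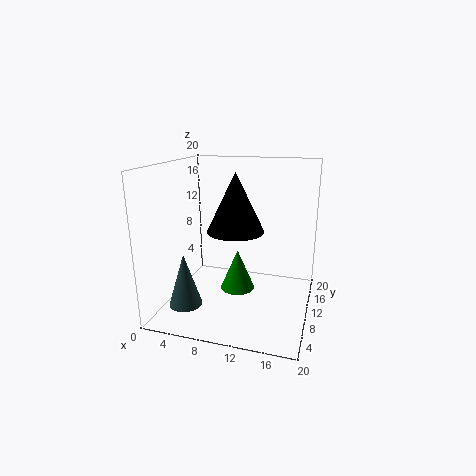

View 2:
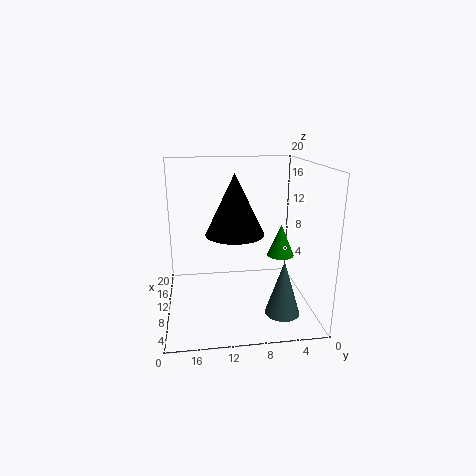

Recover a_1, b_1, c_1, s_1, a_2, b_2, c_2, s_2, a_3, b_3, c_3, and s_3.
a_1 = 4
b_1 = 5
c_1 = 1.5
s_1 = 2.25
a_2 = 12
b_2 = 3.25
c_2 = 6.25
s_2 = 2
a_3 = 9.5
b_3 = 10.5
c_3 = 10.75
s_3 = 4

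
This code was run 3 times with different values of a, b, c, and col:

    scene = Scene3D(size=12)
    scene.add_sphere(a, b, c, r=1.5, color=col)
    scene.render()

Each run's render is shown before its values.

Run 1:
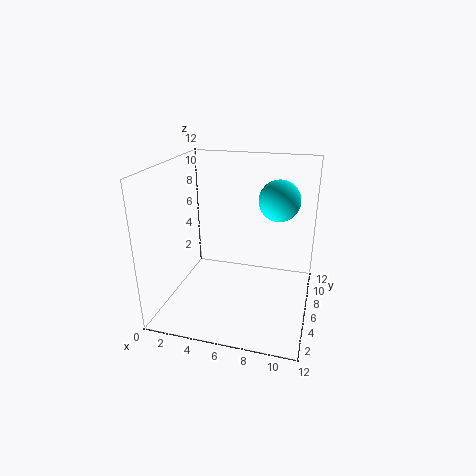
a = 9.5
b = 4.5
c = 10
col = 'cyan'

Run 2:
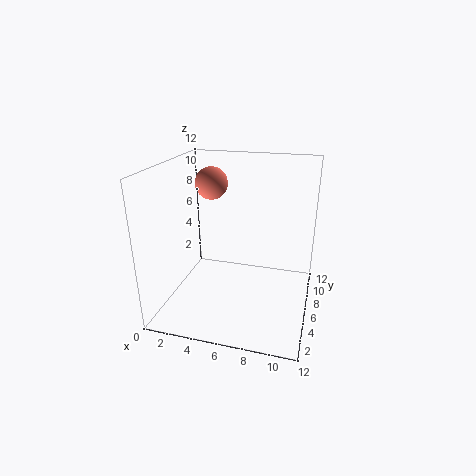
a = 2.5
b = 9.5
c = 9.5
col = 'salmon'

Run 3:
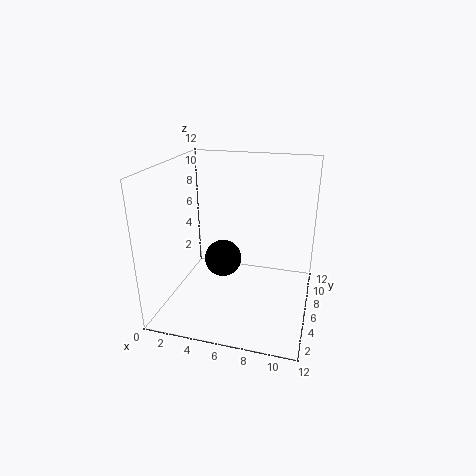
a = 5
b = 5
c = 4.5
col = 'black'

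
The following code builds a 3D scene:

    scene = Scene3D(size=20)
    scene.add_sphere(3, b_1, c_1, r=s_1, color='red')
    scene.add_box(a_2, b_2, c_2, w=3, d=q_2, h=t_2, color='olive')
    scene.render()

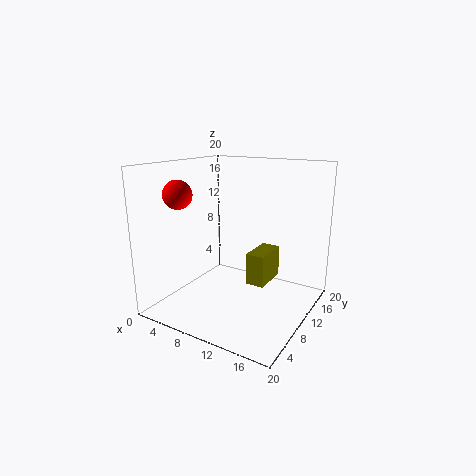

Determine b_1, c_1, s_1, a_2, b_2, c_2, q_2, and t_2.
b_1 = 6
c_1 = 16
s_1 = 2
a_2 = 9
b_2 = 14
c_2 = 1
q_2 = 6
t_2 = 5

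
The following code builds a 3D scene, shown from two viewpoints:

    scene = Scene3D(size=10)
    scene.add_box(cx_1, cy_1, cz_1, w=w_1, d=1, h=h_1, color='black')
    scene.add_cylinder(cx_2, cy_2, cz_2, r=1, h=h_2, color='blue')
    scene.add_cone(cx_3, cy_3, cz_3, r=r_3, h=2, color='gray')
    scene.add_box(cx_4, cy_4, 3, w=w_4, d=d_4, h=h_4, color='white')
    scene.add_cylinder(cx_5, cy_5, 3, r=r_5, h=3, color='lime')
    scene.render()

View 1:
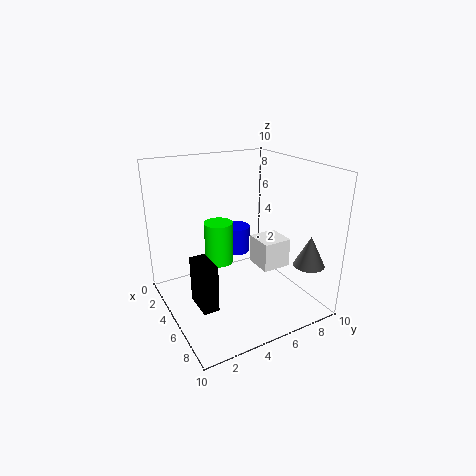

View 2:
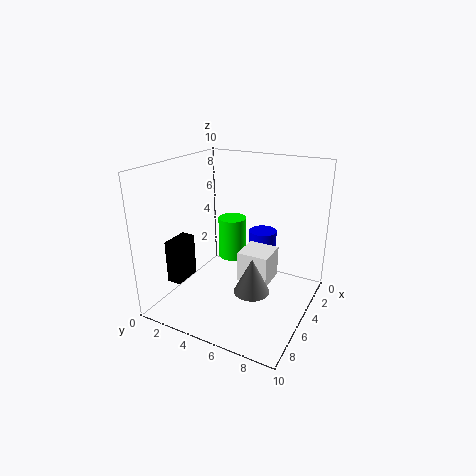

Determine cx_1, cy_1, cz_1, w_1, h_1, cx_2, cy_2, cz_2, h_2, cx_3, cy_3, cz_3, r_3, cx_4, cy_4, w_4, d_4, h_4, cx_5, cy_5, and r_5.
cx_1 = 6, cy_1 = 1, cz_1 = 2, w_1 = 2, h_1 = 3, cx_2 = 3, cy_2 = 6, cz_2 = 3, h_2 = 2, cx_3 = 9, cy_3 = 8, cz_3 = 4, r_3 = 1, cx_4 = 5, cy_4 = 6, w_4 = 2, d_4 = 2, h_4 = 2, cx_5 = 4, cy_5 = 4, r_5 = 1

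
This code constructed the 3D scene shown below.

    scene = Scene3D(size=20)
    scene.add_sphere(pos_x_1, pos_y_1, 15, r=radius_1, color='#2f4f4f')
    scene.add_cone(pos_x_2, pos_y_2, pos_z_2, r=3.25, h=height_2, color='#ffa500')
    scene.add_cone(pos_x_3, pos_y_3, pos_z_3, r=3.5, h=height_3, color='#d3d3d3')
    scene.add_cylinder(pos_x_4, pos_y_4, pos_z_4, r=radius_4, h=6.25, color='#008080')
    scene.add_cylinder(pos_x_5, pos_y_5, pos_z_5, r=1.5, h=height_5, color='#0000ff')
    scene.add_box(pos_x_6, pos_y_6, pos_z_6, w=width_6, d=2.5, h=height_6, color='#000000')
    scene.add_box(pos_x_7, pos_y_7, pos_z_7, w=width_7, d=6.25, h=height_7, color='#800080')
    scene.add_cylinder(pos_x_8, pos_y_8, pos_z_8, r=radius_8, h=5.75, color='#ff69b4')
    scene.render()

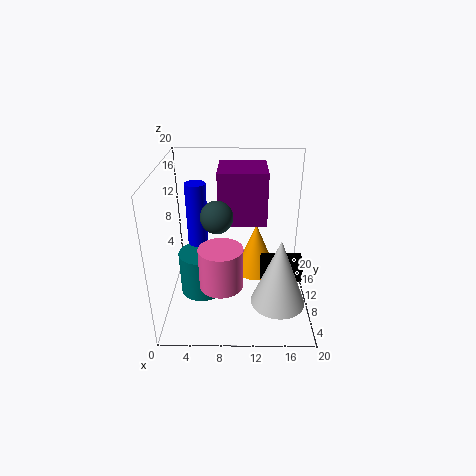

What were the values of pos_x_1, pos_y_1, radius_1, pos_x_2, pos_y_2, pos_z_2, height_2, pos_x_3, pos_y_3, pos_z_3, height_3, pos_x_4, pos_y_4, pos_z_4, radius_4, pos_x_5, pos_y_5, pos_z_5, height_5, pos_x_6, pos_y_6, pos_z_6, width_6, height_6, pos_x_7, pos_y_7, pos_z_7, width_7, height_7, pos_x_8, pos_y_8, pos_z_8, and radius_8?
pos_x_1 = 7.5
pos_y_1 = 6
radius_1 = 2
pos_x_2 = 12.75
pos_y_2 = 14
pos_z_2 = 2.25
height_2 = 7.75
pos_x_3 = 15.25
pos_y_3 = 4.25
pos_z_3 = 3.75
height_3 = 9
pos_x_4 = 4.75
pos_y_4 = 10.25
pos_z_4 = 1.25
radius_4 = 3.25
pos_x_5 = 4
pos_y_5 = 13.25
pos_z_5 = 7.25
height_5 = 9.5
pos_x_6 = 13.25
pos_y_6 = 8
pos_z_6 = 4
width_6 = 5.75
height_6 = 3.25
pos_x_7 = 7.25
pos_y_7 = 10.5
pos_z_7 = 11.5
width_7 = 6.75
height_7 = 7.5
pos_x_8 = 7.75
pos_y_8 = 7
pos_z_8 = 4.25
radius_8 = 3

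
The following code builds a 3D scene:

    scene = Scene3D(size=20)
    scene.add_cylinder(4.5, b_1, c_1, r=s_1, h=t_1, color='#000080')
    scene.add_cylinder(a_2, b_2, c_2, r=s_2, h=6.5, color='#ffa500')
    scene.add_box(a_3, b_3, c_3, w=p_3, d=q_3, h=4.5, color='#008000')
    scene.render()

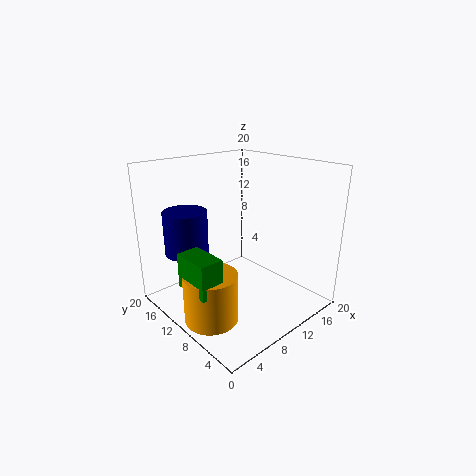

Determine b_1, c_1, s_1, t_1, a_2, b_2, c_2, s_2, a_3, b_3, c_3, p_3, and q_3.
b_1 = 14.5, c_1 = 8, s_1 = 3, t_1 = 6, a_2 = 3.5, b_2 = 8, c_2 = 1, s_2 = 3.5, a_3 = 0.5, b_3 = 5.5, c_3 = 6, p_3 = 3, q_3 = 5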